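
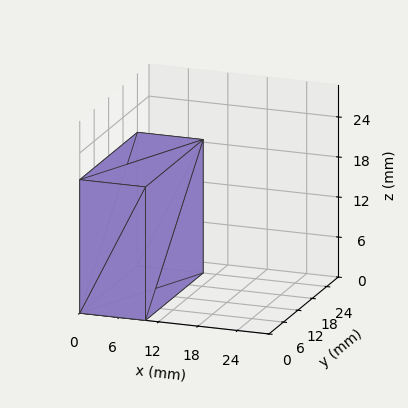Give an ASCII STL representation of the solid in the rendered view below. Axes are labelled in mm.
Reading the render: the shape is a rectangular box, roughly 10 × 24 mm footprint and 20 mm tall (dimensions read to the nearest mm from the axis ticks). For the STL, each face is triangulated and given an outward normal.

solid part
  facet normal 0.0000 0.0000 -1.0000
    outer loop
      vertex 10.0 24.0 0.0
      vertex 10.0 0.0 0.0
      vertex 0.0 0.0 0.0
    endloop
  endfacet
  facet normal 0.0000 0.0000 -1.0000
    outer loop
      vertex 0.0 24.0 0.0
      vertex 10.0 24.0 0.0
      vertex 0.0 0.0 0.0
    endloop
  endfacet
  facet normal 0.0000 0.0000 1.0000
    outer loop
      vertex 0.0 0.0 20.0
      vertex 10.0 0.0 20.0
      vertex 10.0 24.0 20.0
    endloop
  endfacet
  facet normal 0.0000 0.0000 1.0000
    outer loop
      vertex 0.0 0.0 20.0
      vertex 10.0 24.0 20.0
      vertex 0.0 24.0 20.0
    endloop
  endfacet
  facet normal 0.0000 -1.0000 0.0000
    outer loop
      vertex 0.0 0.0 0.0
      vertex 10.0 0.0 0.0
      vertex 10.0 0.0 20.0
    endloop
  endfacet
  facet normal 0.0000 -1.0000 0.0000
    outer loop
      vertex 0.0 0.0 0.0
      vertex 10.0 0.0 20.0
      vertex 0.0 0.0 20.0
    endloop
  endfacet
  facet normal 0.0000 1.0000 0.0000
    outer loop
      vertex 10.0 24.0 20.0
      vertex 10.0 24.0 0.0
      vertex 0.0 24.0 0.0
    endloop
  endfacet
  facet normal 0.0000 1.0000 0.0000
    outer loop
      vertex 0.0 24.0 20.0
      vertex 10.0 24.0 20.0
      vertex 0.0 24.0 0.0
    endloop
  endfacet
  facet normal -1.0000 0.0000 0.0000
    outer loop
      vertex 0.0 24.0 20.0
      vertex 0.0 24.0 0.0
      vertex 0.0 0.0 0.0
    endloop
  endfacet
  facet normal -1.0000 0.0000 0.0000
    outer loop
      vertex 0.0 0.0 20.0
      vertex 0.0 24.0 20.0
      vertex 0.0 0.0 0.0
    endloop
  endfacet
  facet normal 1.0000 0.0000 0.0000
    outer loop
      vertex 10.0 0.0 0.0
      vertex 10.0 24.0 0.0
      vertex 10.0 24.0 20.0
    endloop
  endfacet
  facet normal 1.0000 0.0000 0.0000
    outer loop
      vertex 10.0 0.0 0.0
      vertex 10.0 24.0 20.0
      vertex 10.0 0.0 20.0
    endloop
  endfacet
endsolid part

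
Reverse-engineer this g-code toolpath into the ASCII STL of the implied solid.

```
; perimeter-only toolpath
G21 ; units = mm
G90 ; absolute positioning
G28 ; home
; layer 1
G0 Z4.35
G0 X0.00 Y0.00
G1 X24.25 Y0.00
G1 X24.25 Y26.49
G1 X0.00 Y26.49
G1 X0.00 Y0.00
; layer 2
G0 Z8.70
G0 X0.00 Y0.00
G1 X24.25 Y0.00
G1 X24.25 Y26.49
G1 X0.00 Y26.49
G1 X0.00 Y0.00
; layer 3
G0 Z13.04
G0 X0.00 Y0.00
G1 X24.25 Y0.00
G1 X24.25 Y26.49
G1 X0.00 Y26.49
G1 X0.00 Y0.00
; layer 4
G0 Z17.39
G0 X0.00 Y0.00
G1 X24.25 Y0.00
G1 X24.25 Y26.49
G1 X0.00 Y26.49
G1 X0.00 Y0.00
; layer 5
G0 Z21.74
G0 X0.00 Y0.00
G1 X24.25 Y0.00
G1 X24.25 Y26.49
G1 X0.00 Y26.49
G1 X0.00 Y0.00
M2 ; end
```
solid part
  facet normal 0.0000 0.0000 -1.0000
    outer loop
      vertex 24.25 26.49 0.00
      vertex 24.25 0.00 0.00
      vertex 0.00 0.00 0.00
    endloop
  endfacet
  facet normal 0.0000 0.0000 -1.0000
    outer loop
      vertex 0.00 26.49 0.00
      vertex 24.25 26.49 0.00
      vertex 0.00 0.00 0.00
    endloop
  endfacet
  facet normal 0.0000 0.0000 1.0000
    outer loop
      vertex 0.00 0.00 21.74
      vertex 24.25 0.00 21.74
      vertex 24.25 26.49 21.74
    endloop
  endfacet
  facet normal 0.0000 0.0000 1.0000
    outer loop
      vertex 0.00 0.00 21.74
      vertex 24.25 26.49 21.74
      vertex 0.00 26.49 21.74
    endloop
  endfacet
  facet normal 0.0000 -1.0000 0.0000
    outer loop
      vertex 0.00 0.00 0.00
      vertex 24.25 0.00 0.00
      vertex 24.25 0.00 21.74
    endloop
  endfacet
  facet normal 0.0000 -1.0000 0.0000
    outer loop
      vertex 0.00 0.00 0.00
      vertex 24.25 0.00 21.74
      vertex 0.00 0.00 21.74
    endloop
  endfacet
  facet normal 0.0000 1.0000 0.0000
    outer loop
      vertex 24.25 26.49 21.74
      vertex 24.25 26.49 0.00
      vertex 0.00 26.49 0.00
    endloop
  endfacet
  facet normal 0.0000 1.0000 0.0000
    outer loop
      vertex 0.00 26.49 21.74
      vertex 24.25 26.49 21.74
      vertex 0.00 26.49 0.00
    endloop
  endfacet
  facet normal -1.0000 0.0000 0.0000
    outer loop
      vertex 0.00 26.49 21.74
      vertex 0.00 26.49 0.00
      vertex 0.00 0.00 0.00
    endloop
  endfacet
  facet normal -1.0000 0.0000 0.0000
    outer loop
      vertex 0.00 0.00 21.74
      vertex 0.00 26.49 21.74
      vertex 0.00 0.00 0.00
    endloop
  endfacet
  facet normal 1.0000 0.0000 0.0000
    outer loop
      vertex 24.25 0.00 0.00
      vertex 24.25 26.49 0.00
      vertex 24.25 26.49 21.74
    endloop
  endfacet
  facet normal 1.0000 0.0000 0.0000
    outer loop
      vertex 24.25 0.00 0.00
      vertex 24.25 26.49 21.74
      vertex 24.25 0.00 21.74
    endloop
  endfacet
endsolid part

The G0 Z moves step by Δz≈4.35 mm. Every layer's G1 loop is the same polygon, so the solid is a straight extrusion of it from z=0 to z≈21.7. Closing with flat bottom and top caps and triangulating gives 12 facets — a rectangular box, roughly 24.2 × 26.5 mm footprint and 21.7 mm tall.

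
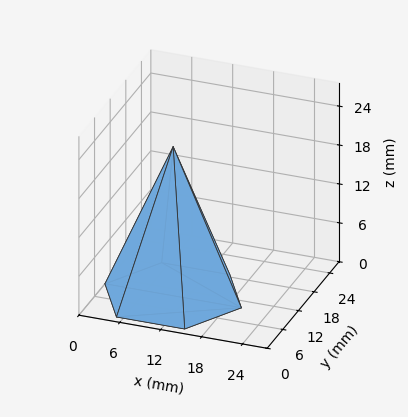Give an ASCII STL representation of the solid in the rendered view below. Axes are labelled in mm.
Reading the render: the shape is a regular 6-sided pyramid, base circumscribed radius ≈ 10 mm, apex at z ≈ 23 mm (dimensions read to the nearest mm from the axis ticks). For the STL, each face is triangulated and given an outward normal.

solid part
  facet normal 0.0000 0.0000 -1.0000
    outer loop
      vertex 5.000 18.660 0.000
      vertex 15.000 18.660 0.000
      vertex 20.000 10.000 0.000
    endloop
  endfacet
  facet normal 0.0000 0.0000 -1.0000
    outer loop
      vertex 0.000 10.000 0.000
      vertex 5.000 18.660 0.000
      vertex 20.000 10.000 0.000
    endloop
  endfacet
  facet normal 0.0000 0.0000 -1.0000
    outer loop
      vertex 5.000 1.340 0.000
      vertex 0.000 10.000 0.000
      vertex 20.000 10.000 0.000
    endloop
  endfacet
  facet normal 0.0000 0.0000 -1.0000
    outer loop
      vertex 15.000 1.340 0.000
      vertex 5.000 1.340 0.000
      vertex 20.000 10.000 0.000
    endloop
  endfacet
  facet normal 0.8105 0.4679 0.3524
    outer loop
      vertex 20.000 10.000 0.000
      vertex 15.000 18.660 0.000
      vertex 10.000 10.000 23.000
    endloop
  endfacet
  facet normal 0.0000 0.9359 0.3524
    outer loop
      vertex 15.000 18.660 0.000
      vertex 5.000 18.660 0.000
      vertex 10.000 10.000 23.000
    endloop
  endfacet
  facet normal -0.8105 0.4679 0.3524
    outer loop
      vertex 5.000 18.660 0.000
      vertex 0.000 10.000 0.000
      vertex 10.000 10.000 23.000
    endloop
  endfacet
  facet normal -0.8105 -0.4679 0.3524
    outer loop
      vertex 0.000 10.000 0.000
      vertex 5.000 1.340 0.000
      vertex 10.000 10.000 23.000
    endloop
  endfacet
  facet normal 0.0000 -0.9359 0.3524
    outer loop
      vertex 5.000 1.340 0.000
      vertex 15.000 1.340 0.000
      vertex 10.000 10.000 23.000
    endloop
  endfacet
  facet normal 0.8105 -0.4679 0.3524
    outer loop
      vertex 15.000 1.340 0.000
      vertex 20.000 10.000 0.000
      vertex 10.000 10.000 23.000
    endloop
  endfacet
endsolid part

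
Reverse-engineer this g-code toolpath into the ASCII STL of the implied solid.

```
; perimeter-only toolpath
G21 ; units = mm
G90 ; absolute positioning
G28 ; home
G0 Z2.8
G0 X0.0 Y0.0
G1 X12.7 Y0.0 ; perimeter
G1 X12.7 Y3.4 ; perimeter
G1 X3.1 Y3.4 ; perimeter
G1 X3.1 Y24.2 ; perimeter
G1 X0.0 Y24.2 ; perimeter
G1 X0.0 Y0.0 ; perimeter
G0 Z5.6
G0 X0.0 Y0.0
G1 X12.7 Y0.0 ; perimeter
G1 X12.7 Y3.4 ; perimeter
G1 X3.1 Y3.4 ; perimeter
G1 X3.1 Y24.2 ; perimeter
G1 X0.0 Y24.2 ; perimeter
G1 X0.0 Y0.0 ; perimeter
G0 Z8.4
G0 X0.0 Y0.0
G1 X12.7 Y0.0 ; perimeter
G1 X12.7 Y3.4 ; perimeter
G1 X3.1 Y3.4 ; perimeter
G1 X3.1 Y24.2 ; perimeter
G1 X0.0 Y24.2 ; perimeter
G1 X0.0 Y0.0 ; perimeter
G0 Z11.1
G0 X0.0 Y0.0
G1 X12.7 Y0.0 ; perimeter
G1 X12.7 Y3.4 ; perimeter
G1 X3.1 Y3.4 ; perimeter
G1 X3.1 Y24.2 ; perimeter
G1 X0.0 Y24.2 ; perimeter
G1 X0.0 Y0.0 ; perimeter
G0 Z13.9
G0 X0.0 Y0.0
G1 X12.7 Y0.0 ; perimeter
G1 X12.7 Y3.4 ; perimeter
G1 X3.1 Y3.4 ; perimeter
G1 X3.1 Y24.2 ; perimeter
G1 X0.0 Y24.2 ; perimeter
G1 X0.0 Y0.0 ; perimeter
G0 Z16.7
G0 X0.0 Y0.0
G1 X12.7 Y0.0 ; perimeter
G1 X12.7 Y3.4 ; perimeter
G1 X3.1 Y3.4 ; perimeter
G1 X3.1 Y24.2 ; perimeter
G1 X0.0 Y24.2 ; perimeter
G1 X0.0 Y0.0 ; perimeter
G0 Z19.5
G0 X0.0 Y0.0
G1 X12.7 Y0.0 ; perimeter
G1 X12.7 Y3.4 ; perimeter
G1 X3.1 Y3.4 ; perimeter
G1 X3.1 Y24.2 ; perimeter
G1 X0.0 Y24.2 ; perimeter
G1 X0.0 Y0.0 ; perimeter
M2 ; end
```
solid part
  facet normal 0.0000 0.0000 -1.0000
    outer loop
      vertex 12.7 3.4 0.0
      vertex 12.7 0.0 0.0
      vertex 0.0 0.0 0.0
    endloop
  endfacet
  facet normal 0.0000 0.0000 -1.0000
    outer loop
      vertex 3.1 3.4 0.0
      vertex 12.7 3.4 0.0
      vertex 0.0 0.0 0.0
    endloop
  endfacet
  facet normal 0.0000 0.0000 -1.0000
    outer loop
      vertex 3.1 24.2 0.0
      vertex 3.1 3.4 0.0
      vertex 0.0 0.0 0.0
    endloop
  endfacet
  facet normal 0.0000 0.0000 -1.0000
    outer loop
      vertex 0.0 24.2 0.0
      vertex 3.1 24.2 0.0
      vertex 0.0 0.0 0.0
    endloop
  endfacet
  facet normal 0.0000 0.0000 1.0000
    outer loop
      vertex 0.0 0.0 19.5
      vertex 12.7 0.0 19.5
      vertex 12.7 3.4 19.5
    endloop
  endfacet
  facet normal 0.0000 0.0000 1.0000
    outer loop
      vertex 0.0 0.0 19.5
      vertex 12.7 3.4 19.5
      vertex 3.1 3.4 19.5
    endloop
  endfacet
  facet normal 0.0000 0.0000 1.0000
    outer loop
      vertex 0.0 0.0 19.5
      vertex 3.1 3.4 19.5
      vertex 3.1 24.2 19.5
    endloop
  endfacet
  facet normal 0.0000 0.0000 1.0000
    outer loop
      vertex 0.0 0.0 19.5
      vertex 3.1 24.2 19.5
      vertex 0.0 24.2 19.5
    endloop
  endfacet
  facet normal 0.0000 -1.0000 0.0000
    outer loop
      vertex 0.0 0.0 0.0
      vertex 12.7 0.0 0.0
      vertex 12.7 0.0 19.5
    endloop
  endfacet
  facet normal 0.0000 -1.0000 0.0000
    outer loop
      vertex 0.0 0.0 0.0
      vertex 12.7 0.0 19.5
      vertex 0.0 0.0 19.5
    endloop
  endfacet
  facet normal 1.0000 0.0000 0.0000
    outer loop
      vertex 12.7 0.0 0.0
      vertex 12.7 3.4 0.0
      vertex 12.7 3.4 19.5
    endloop
  endfacet
  facet normal 1.0000 0.0000 0.0000
    outer loop
      vertex 12.7 0.0 0.0
      vertex 12.7 3.4 19.5
      vertex 12.7 0.0 19.5
    endloop
  endfacet
  facet normal 0.0000 1.0000 0.0000
    outer loop
      vertex 12.7 3.4 0.0
      vertex 3.1 3.4 0.0
      vertex 3.1 3.4 19.5
    endloop
  endfacet
  facet normal 0.0000 1.0000 0.0000
    outer loop
      vertex 12.7 3.4 0.0
      vertex 3.1 3.4 19.5
      vertex 12.7 3.4 19.5
    endloop
  endfacet
  facet normal 1.0000 0.0000 0.0000
    outer loop
      vertex 3.1 3.4 0.0
      vertex 3.1 24.2 0.0
      vertex 3.1 24.2 19.5
    endloop
  endfacet
  facet normal 1.0000 0.0000 0.0000
    outer loop
      vertex 3.1 3.4 0.0
      vertex 3.1 24.2 19.5
      vertex 3.1 3.4 19.5
    endloop
  endfacet
  facet normal 0.0000 1.0000 0.0000
    outer loop
      vertex 3.1 24.2 0.0
      vertex 0.0 24.2 0.0
      vertex 0.0 24.2 19.5
    endloop
  endfacet
  facet normal 0.0000 1.0000 0.0000
    outer loop
      vertex 3.1 24.2 0.0
      vertex 0.0 24.2 19.5
      vertex 3.1 24.2 19.5
    endloop
  endfacet
  facet normal -1.0000 0.0000 0.0000
    outer loop
      vertex 0.0 24.2 0.0
      vertex 0.0 0.0 0.0
      vertex 0.0 0.0 19.5
    endloop
  endfacet
  facet normal -1.0000 0.0000 0.0000
    outer loop
      vertex 0.0 24.2 0.0
      vertex 0.0 0.0 19.5
      vertex 0.0 24.2 19.5
    endloop
  endfacet
endsolid part

The G0 Z moves step by Δz≈2.8 mm. Every layer's G1 loop is the same polygon, so the solid is a straight extrusion of it from z=0 to z≈19.5. Closing with flat bottom and top caps and triangulating gives 20 facets — an L-shaped prism: outer 12.7 × 24.2 mm, arm thicknesses ≈ 3.4 mm (horizontal) and 3.1 mm (vertical), extruded 19.5 mm in z.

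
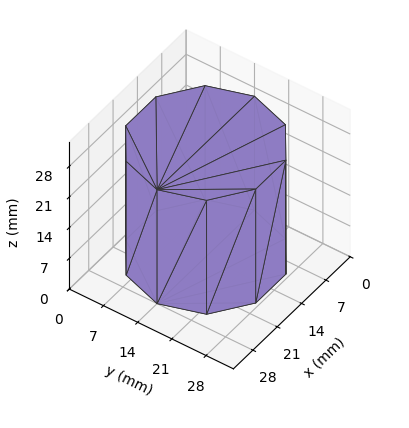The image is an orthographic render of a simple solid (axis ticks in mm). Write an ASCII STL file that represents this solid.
Reading the render: the shape is a regular 10-sided prism (a cylinder approximated with 10 flat sides), circumscribed radius ≈ 14 mm, height ≈ 26 mm (dimensions read to the nearest mm from the axis ticks). For the STL, each face is triangulated and given an outward normal.

solid part
  facet normal 0.0000 0.0000 -1.0000
    outer loop
      vertex 18.33 27.31 0.00
      vertex 25.33 22.23 0.00
      vertex 28.00 14.00 0.00
    endloop
  endfacet
  facet normal 0.0000 0.0000 -1.0000
    outer loop
      vertex 9.67 27.31 0.00
      vertex 18.33 27.31 0.00
      vertex 28.00 14.00 0.00
    endloop
  endfacet
  facet normal 0.0000 0.0000 -1.0000
    outer loop
      vertex 2.67 22.23 0.00
      vertex 9.67 27.31 0.00
      vertex 28.00 14.00 0.00
    endloop
  endfacet
  facet normal 0.0000 0.0000 -1.0000
    outer loop
      vertex 0.00 14.00 0.00
      vertex 2.67 22.23 0.00
      vertex 28.00 14.00 0.00
    endloop
  endfacet
  facet normal 0.0000 0.0000 -1.0000
    outer loop
      vertex 2.67 5.77 0.00
      vertex 0.00 14.00 0.00
      vertex 28.00 14.00 0.00
    endloop
  endfacet
  facet normal 0.0000 0.0000 -1.0000
    outer loop
      vertex 9.67 0.69 0.00
      vertex 2.67 5.77 0.00
      vertex 28.00 14.00 0.00
    endloop
  endfacet
  facet normal 0.0000 0.0000 -1.0000
    outer loop
      vertex 18.33 0.69 0.00
      vertex 9.67 0.69 0.00
      vertex 28.00 14.00 0.00
    endloop
  endfacet
  facet normal 0.0000 0.0000 -1.0000
    outer loop
      vertex 25.33 5.77 0.00
      vertex 18.33 0.69 0.00
      vertex 28.00 14.00 0.00
    endloop
  endfacet
  facet normal 0.0000 0.0000 1.0000
    outer loop
      vertex 28.00 14.00 26.00
      vertex 25.33 22.23 26.00
      vertex 18.33 27.31 26.00
    endloop
  endfacet
  facet normal 0.0000 0.0000 1.0000
    outer loop
      vertex 28.00 14.00 26.00
      vertex 18.33 27.31 26.00
      vertex 9.67 27.31 26.00
    endloop
  endfacet
  facet normal 0.0000 0.0000 1.0000
    outer loop
      vertex 28.00 14.00 26.00
      vertex 9.67 27.31 26.00
      vertex 2.67 22.23 26.00
    endloop
  endfacet
  facet normal 0.0000 0.0000 1.0000
    outer loop
      vertex 28.00 14.00 26.00
      vertex 2.67 22.23 26.00
      vertex 0.00 14.00 26.00
    endloop
  endfacet
  facet normal 0.0000 0.0000 1.0000
    outer loop
      vertex 28.00 14.00 26.00
      vertex 0.00 14.00 26.00
      vertex 2.67 5.77 26.00
    endloop
  endfacet
  facet normal 0.0000 0.0000 1.0000
    outer loop
      vertex 28.00 14.00 26.00
      vertex 2.67 5.77 26.00
      vertex 9.67 0.69 26.00
    endloop
  endfacet
  facet normal 0.0000 0.0000 1.0000
    outer loop
      vertex 28.00 14.00 26.00
      vertex 9.67 0.69 26.00
      vertex 18.33 0.69 26.00
    endloop
  endfacet
  facet normal 0.0000 0.0000 1.0000
    outer loop
      vertex 28.00 14.00 26.00
      vertex 18.33 0.69 26.00
      vertex 25.33 5.77 26.00
    endloop
  endfacet
  facet normal 0.9512 0.3086 0.0000
    outer loop
      vertex 28.00 14.00 0.00
      vertex 25.33 22.23 0.00
      vertex 25.33 22.23 26.00
    endloop
  endfacet
  facet normal 0.9512 0.3086 0.0000
    outer loop
      vertex 28.00 14.00 0.00
      vertex 25.33 22.23 26.00
      vertex 28.00 14.00 26.00
    endloop
  endfacet
  facet normal 0.5873 0.8093 0.0000
    outer loop
      vertex 25.33 22.23 0.00
      vertex 18.33 27.31 0.00
      vertex 18.33 27.31 26.00
    endloop
  endfacet
  facet normal 0.5873 0.8093 0.0000
    outer loop
      vertex 25.33 22.23 0.00
      vertex 18.33 27.31 26.00
      vertex 25.33 22.23 26.00
    endloop
  endfacet
  facet normal 0.0000 1.0000 0.0000
    outer loop
      vertex 18.33 27.31 0.00
      vertex 9.67 27.31 0.00
      vertex 9.67 27.31 26.00
    endloop
  endfacet
  facet normal 0.0000 1.0000 0.0000
    outer loop
      vertex 18.33 27.31 0.00
      vertex 9.67 27.31 26.00
      vertex 18.33 27.31 26.00
    endloop
  endfacet
  facet normal -0.5873 0.8093 0.0000
    outer loop
      vertex 9.67 27.31 0.00
      vertex 2.67 22.23 0.00
      vertex 2.67 22.23 26.00
    endloop
  endfacet
  facet normal -0.5873 0.8093 0.0000
    outer loop
      vertex 9.67 27.31 0.00
      vertex 2.67 22.23 26.00
      vertex 9.67 27.31 26.00
    endloop
  endfacet
  facet normal -0.9512 0.3086 0.0000
    outer loop
      vertex 2.67 22.23 0.00
      vertex 0.00 14.00 0.00
      vertex 0.00 14.00 26.00
    endloop
  endfacet
  facet normal -0.9512 0.3086 0.0000
    outer loop
      vertex 2.67 22.23 0.00
      vertex 0.00 14.00 26.00
      vertex 2.67 22.23 26.00
    endloop
  endfacet
  facet normal -0.9512 -0.3086 0.0000
    outer loop
      vertex 0.00 14.00 0.00
      vertex 2.67 5.77 0.00
      vertex 2.67 5.77 26.00
    endloop
  endfacet
  facet normal -0.9512 -0.3086 0.0000
    outer loop
      vertex 0.00 14.00 0.00
      vertex 2.67 5.77 26.00
      vertex 0.00 14.00 26.00
    endloop
  endfacet
  facet normal -0.5873 -0.8093 0.0000
    outer loop
      vertex 2.67 5.77 0.00
      vertex 9.67 0.69 0.00
      vertex 9.67 0.69 26.00
    endloop
  endfacet
  facet normal -0.5873 -0.8093 0.0000
    outer loop
      vertex 2.67 5.77 0.00
      vertex 9.67 0.69 26.00
      vertex 2.67 5.77 26.00
    endloop
  endfacet
  facet normal 0.0000 -1.0000 0.0000
    outer loop
      vertex 9.67 0.69 0.00
      vertex 18.33 0.69 0.00
      vertex 18.33 0.69 26.00
    endloop
  endfacet
  facet normal 0.0000 -1.0000 0.0000
    outer loop
      vertex 9.67 0.69 0.00
      vertex 18.33 0.69 26.00
      vertex 9.67 0.69 26.00
    endloop
  endfacet
  facet normal 0.5873 -0.8093 0.0000
    outer loop
      vertex 18.33 0.69 0.00
      vertex 25.33 5.77 0.00
      vertex 25.33 5.77 26.00
    endloop
  endfacet
  facet normal 0.5873 -0.8093 0.0000
    outer loop
      vertex 18.33 0.69 0.00
      vertex 25.33 5.77 26.00
      vertex 18.33 0.69 26.00
    endloop
  endfacet
  facet normal 0.9512 -0.3086 0.0000
    outer loop
      vertex 25.33 5.77 0.00
      vertex 28.00 14.00 0.00
      vertex 28.00 14.00 26.00
    endloop
  endfacet
  facet normal 0.9512 -0.3086 0.0000
    outer loop
      vertex 25.33 5.77 0.00
      vertex 28.00 14.00 26.00
      vertex 25.33 5.77 26.00
    endloop
  endfacet
endsolid part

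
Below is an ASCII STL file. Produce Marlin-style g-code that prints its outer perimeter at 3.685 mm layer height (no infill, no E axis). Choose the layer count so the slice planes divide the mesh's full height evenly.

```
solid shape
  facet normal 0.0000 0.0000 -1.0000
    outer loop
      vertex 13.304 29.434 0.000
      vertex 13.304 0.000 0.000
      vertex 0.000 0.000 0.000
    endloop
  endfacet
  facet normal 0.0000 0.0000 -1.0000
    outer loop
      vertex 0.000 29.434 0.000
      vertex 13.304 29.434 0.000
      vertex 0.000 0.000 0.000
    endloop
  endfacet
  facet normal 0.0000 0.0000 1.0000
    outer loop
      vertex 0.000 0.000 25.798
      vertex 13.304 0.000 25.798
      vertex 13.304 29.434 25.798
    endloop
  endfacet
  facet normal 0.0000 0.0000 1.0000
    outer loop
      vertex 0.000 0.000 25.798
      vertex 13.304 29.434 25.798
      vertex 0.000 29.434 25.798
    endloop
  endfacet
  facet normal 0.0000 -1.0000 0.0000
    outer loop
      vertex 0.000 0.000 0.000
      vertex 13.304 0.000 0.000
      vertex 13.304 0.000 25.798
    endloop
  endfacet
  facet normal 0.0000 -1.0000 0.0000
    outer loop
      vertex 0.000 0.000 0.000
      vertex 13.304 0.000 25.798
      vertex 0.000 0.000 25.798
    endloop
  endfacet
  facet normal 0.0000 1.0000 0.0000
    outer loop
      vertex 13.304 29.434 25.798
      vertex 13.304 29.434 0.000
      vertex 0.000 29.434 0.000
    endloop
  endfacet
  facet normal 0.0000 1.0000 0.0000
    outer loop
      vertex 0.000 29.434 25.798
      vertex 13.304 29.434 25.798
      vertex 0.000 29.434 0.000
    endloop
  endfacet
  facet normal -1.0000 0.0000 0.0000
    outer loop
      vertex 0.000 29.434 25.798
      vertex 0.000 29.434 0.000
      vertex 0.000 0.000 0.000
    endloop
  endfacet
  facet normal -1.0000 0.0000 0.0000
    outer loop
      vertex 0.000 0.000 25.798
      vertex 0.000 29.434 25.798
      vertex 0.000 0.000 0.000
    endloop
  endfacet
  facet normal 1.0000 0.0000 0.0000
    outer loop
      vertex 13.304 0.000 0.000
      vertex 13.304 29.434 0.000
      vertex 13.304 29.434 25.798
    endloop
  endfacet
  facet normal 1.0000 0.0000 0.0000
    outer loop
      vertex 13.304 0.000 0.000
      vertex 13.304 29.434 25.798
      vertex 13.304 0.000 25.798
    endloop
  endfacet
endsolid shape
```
; perimeter-only toolpath
G21 ; units = mm
G90 ; absolute positioning
G28 ; home
; layer 1
G0 Z3.685
G0 X0.000 Y0.000
G1 X13.304 Y0.000
G1 X13.304 Y29.434
G1 X0.000 Y29.434
G1 X0.000 Y0.000
; layer 2
G0 Z7.371
G0 X0.000 Y0.000
G1 X13.304 Y0.000
G1 X13.304 Y29.434
G1 X0.000 Y29.434
G1 X0.000 Y0.000
; layer 3
G0 Z11.056
G0 X0.000 Y0.000
G1 X13.304 Y0.000
G1 X13.304 Y29.434
G1 X0.000 Y29.434
G1 X0.000 Y0.000
; layer 4
G0 Z14.742
G0 X0.000 Y0.000
G1 X13.304 Y0.000
G1 X13.304 Y29.434
G1 X0.000 Y29.434
G1 X0.000 Y0.000
; layer 5
G0 Z18.427
G0 X0.000 Y0.000
G1 X13.304 Y0.000
G1 X13.304 Y29.434
G1 X0.000 Y29.434
G1 X0.000 Y0.000
; layer 6
G0 Z22.113
G0 X0.000 Y0.000
G1 X13.304 Y0.000
G1 X13.304 Y29.434
G1 X0.000 Y29.434
G1 X0.000 Y0.000
; layer 7
G0 Z25.798
G0 X0.000 Y0.000
G1 X13.304 Y0.000
G1 X13.304 Y29.434
G1 X0.000 Y29.434
G1 X0.000 Y0.000
M2 ; end

The solid is a rectangular box, roughly 13.3 × 29.4 mm footprint and 25.8 mm tall. Slicing at Δz = 3.685 mm — 7 equal slices spanning the solid's height, so layer i sits at z = i·h/7 — gives 7 non-empty perimeters. Each is a 4-segment closed polygon; G0 lifts to the layer z and rapids to the start vertex, then G1 traces the edges.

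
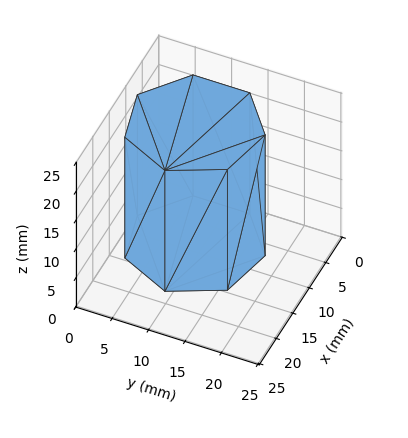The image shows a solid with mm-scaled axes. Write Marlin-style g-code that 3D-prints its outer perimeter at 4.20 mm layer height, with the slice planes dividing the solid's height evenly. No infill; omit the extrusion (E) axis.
Reading the render: the shape is a regular 7-sided prism (a cylinder approximated with 7 flat sides), circumscribed radius ≈ 9 mm, height ≈ 21 mm (dimensions read to the nearest mm from the axis ticks). For the g-code, the solid's height is divided into equal slices at the stated Δz and each level perimeter traced with G1 moves after a G0 lift.

; perimeter-only toolpath
G21 ; units = mm
G90 ; absolute positioning
G28 ; home
; layer 1
G0 Z4.20
G0 X18.00 Y9.00
G1 X14.61 Y16.04
G1 X7.00 Y17.77
G1 X0.89 Y12.90
G1 X0.89 Y5.10
G1 X7.00 Y0.23
G1 X14.61 Y1.96
G1 X18.00 Y9.00
; layer 2
G0 Z8.40
G0 X18.00 Y9.00
G1 X14.61 Y16.04
G1 X7.00 Y17.77
G1 X0.89 Y12.90
G1 X0.89 Y5.10
G1 X7.00 Y0.23
G1 X14.61 Y1.96
G1 X18.00 Y9.00
; layer 3
G0 Z12.60
G0 X18.00 Y9.00
G1 X14.61 Y16.04
G1 X7.00 Y17.77
G1 X0.89 Y12.90
G1 X0.89 Y5.10
G1 X7.00 Y0.23
G1 X14.61 Y1.96
G1 X18.00 Y9.00
; layer 4
G0 Z16.80
G0 X18.00 Y9.00
G1 X14.61 Y16.04
G1 X7.00 Y17.77
G1 X0.89 Y12.90
G1 X0.89 Y5.10
G1 X7.00 Y0.23
G1 X14.61 Y1.96
G1 X18.00 Y9.00
; layer 5
G0 Z21.00
G0 X18.00 Y9.00
G1 X14.61 Y16.04
G1 X7.00 Y17.77
G1 X0.89 Y12.90
G1 X0.89 Y5.10
G1 X7.00 Y0.23
G1 X14.61 Y1.96
G1 X18.00 Y9.00
M2 ; end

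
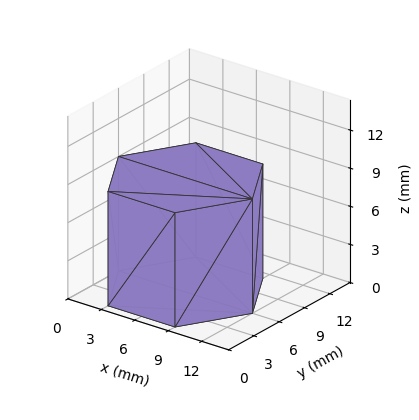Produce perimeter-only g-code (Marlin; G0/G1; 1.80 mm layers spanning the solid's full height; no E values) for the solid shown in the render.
Reading the render: the shape is a regular 6-sided prism (a cylinder approximated with 6 flat sides), circumscribed radius ≈ 6 mm, height ≈ 9 mm (dimensions read to the nearest mm from the axis ticks). For the g-code, the solid's height is divided into equal slices at the stated Δz and each level perimeter traced with G1 moves after a G0 lift.

; perimeter-only toolpath
G21 ; units = mm
G90 ; absolute positioning
G28 ; home
; layer 1
G0 Z1.80
G0 X12.00 Y6.00
G1 X9.00 Y11.20
G1 X3.00 Y11.20
G1 X0.00 Y6.00
G1 X3.00 Y0.80
G1 X9.00 Y0.80
G1 X12.00 Y6.00
; layer 2
G0 Z3.60
G0 X12.00 Y6.00
G1 X9.00 Y11.20
G1 X3.00 Y11.20
G1 X0.00 Y6.00
G1 X3.00 Y0.80
G1 X9.00 Y0.80
G1 X12.00 Y6.00
; layer 3
G0 Z5.40
G0 X12.00 Y6.00
G1 X9.00 Y11.20
G1 X3.00 Y11.20
G1 X0.00 Y6.00
G1 X3.00 Y0.80
G1 X9.00 Y0.80
G1 X12.00 Y6.00
; layer 4
G0 Z7.20
G0 X12.00 Y6.00
G1 X9.00 Y11.20
G1 X3.00 Y11.20
G1 X0.00 Y6.00
G1 X3.00 Y0.80
G1 X9.00 Y0.80
G1 X12.00 Y6.00
; layer 5
G0 Z9.00
G0 X12.00 Y6.00
G1 X9.00 Y11.20
G1 X3.00 Y11.20
G1 X0.00 Y6.00
G1 X3.00 Y0.80
G1 X9.00 Y0.80
G1 X12.00 Y6.00
M2 ; end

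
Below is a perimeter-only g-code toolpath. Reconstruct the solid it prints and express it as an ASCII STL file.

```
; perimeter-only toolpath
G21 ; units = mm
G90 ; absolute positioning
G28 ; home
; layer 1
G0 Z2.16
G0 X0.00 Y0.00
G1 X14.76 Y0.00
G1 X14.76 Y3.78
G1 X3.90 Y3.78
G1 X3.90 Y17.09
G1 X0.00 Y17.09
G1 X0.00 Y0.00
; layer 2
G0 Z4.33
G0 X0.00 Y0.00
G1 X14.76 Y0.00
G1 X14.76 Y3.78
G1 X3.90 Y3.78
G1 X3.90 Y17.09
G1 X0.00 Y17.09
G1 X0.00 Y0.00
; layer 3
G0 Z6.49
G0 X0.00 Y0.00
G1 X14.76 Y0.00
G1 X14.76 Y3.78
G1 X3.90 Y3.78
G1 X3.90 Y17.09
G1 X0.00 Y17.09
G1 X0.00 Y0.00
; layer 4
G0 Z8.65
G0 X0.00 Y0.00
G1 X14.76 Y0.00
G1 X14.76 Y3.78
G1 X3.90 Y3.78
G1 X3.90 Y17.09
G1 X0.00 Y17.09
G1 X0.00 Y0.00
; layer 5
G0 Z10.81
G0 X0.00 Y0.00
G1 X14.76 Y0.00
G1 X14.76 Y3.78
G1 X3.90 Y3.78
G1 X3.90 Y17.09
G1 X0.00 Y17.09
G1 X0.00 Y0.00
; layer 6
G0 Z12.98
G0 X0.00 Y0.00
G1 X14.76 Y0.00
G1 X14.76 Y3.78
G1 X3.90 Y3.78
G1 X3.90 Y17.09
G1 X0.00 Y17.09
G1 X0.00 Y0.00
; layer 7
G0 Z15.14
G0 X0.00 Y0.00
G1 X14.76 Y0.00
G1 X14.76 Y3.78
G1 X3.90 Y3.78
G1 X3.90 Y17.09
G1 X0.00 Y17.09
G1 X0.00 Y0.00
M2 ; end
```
solid part
  facet normal 0.0000 0.0000 -1.0000
    outer loop
      vertex 14.76 3.78 0.00
      vertex 14.76 0.00 0.00
      vertex 0.00 0.00 0.00
    endloop
  endfacet
  facet normal 0.0000 0.0000 -1.0000
    outer loop
      vertex 3.90 3.78 0.00
      vertex 14.76 3.78 0.00
      vertex 0.00 0.00 0.00
    endloop
  endfacet
  facet normal 0.0000 0.0000 -1.0000
    outer loop
      vertex 3.90 17.09 0.00
      vertex 3.90 3.78 0.00
      vertex 0.00 0.00 0.00
    endloop
  endfacet
  facet normal 0.0000 0.0000 -1.0000
    outer loop
      vertex 0.00 17.09 0.00
      vertex 3.90 17.09 0.00
      vertex 0.00 0.00 0.00
    endloop
  endfacet
  facet normal 0.0000 0.0000 1.0000
    outer loop
      vertex 0.00 0.00 15.14
      vertex 14.76 0.00 15.14
      vertex 14.76 3.78 15.14
    endloop
  endfacet
  facet normal 0.0000 0.0000 1.0000
    outer loop
      vertex 0.00 0.00 15.14
      vertex 14.76 3.78 15.14
      vertex 3.90 3.78 15.14
    endloop
  endfacet
  facet normal 0.0000 0.0000 1.0000
    outer loop
      vertex 0.00 0.00 15.14
      vertex 3.90 3.78 15.14
      vertex 3.90 17.09 15.14
    endloop
  endfacet
  facet normal 0.0000 0.0000 1.0000
    outer loop
      vertex 0.00 0.00 15.14
      vertex 3.90 17.09 15.14
      vertex 0.00 17.09 15.14
    endloop
  endfacet
  facet normal 0.0000 -1.0000 0.0000
    outer loop
      vertex 0.00 0.00 0.00
      vertex 14.76 0.00 0.00
      vertex 14.76 0.00 15.14
    endloop
  endfacet
  facet normal 0.0000 -1.0000 0.0000
    outer loop
      vertex 0.00 0.00 0.00
      vertex 14.76 0.00 15.14
      vertex 0.00 0.00 15.14
    endloop
  endfacet
  facet normal 1.0000 0.0000 0.0000
    outer loop
      vertex 14.76 0.00 0.00
      vertex 14.76 3.78 0.00
      vertex 14.76 3.78 15.14
    endloop
  endfacet
  facet normal 1.0000 0.0000 0.0000
    outer loop
      vertex 14.76 0.00 0.00
      vertex 14.76 3.78 15.14
      vertex 14.76 0.00 15.14
    endloop
  endfacet
  facet normal 0.0000 1.0000 0.0000
    outer loop
      vertex 14.76 3.78 0.00
      vertex 3.90 3.78 0.00
      vertex 3.90 3.78 15.14
    endloop
  endfacet
  facet normal 0.0000 1.0000 0.0000
    outer loop
      vertex 14.76 3.78 0.00
      vertex 3.90 3.78 15.14
      vertex 14.76 3.78 15.14
    endloop
  endfacet
  facet normal 1.0000 0.0000 0.0000
    outer loop
      vertex 3.90 3.78 0.00
      vertex 3.90 17.09 0.00
      vertex 3.90 17.09 15.14
    endloop
  endfacet
  facet normal 1.0000 0.0000 0.0000
    outer loop
      vertex 3.90 3.78 0.00
      vertex 3.90 17.09 15.14
      vertex 3.90 3.78 15.14
    endloop
  endfacet
  facet normal 0.0000 1.0000 0.0000
    outer loop
      vertex 3.90 17.09 0.00
      vertex 0.00 17.09 0.00
      vertex 0.00 17.09 15.14
    endloop
  endfacet
  facet normal 0.0000 1.0000 0.0000
    outer loop
      vertex 3.90 17.09 0.00
      vertex 0.00 17.09 15.14
      vertex 3.90 17.09 15.14
    endloop
  endfacet
  facet normal -1.0000 0.0000 0.0000
    outer loop
      vertex 0.00 17.09 0.00
      vertex 0.00 0.00 0.00
      vertex 0.00 0.00 15.14
    endloop
  endfacet
  facet normal -1.0000 0.0000 0.0000
    outer loop
      vertex 0.00 17.09 0.00
      vertex 0.00 0.00 15.14
      vertex 0.00 17.09 15.14
    endloop
  endfacet
endsolid part

The G0 Z moves step by Δz≈2.16 mm. Every layer's G1 loop is the same polygon, so the solid is a straight extrusion of it from z=0 to z≈15.1. Closing with flat bottom and top caps and triangulating gives 20 facets — an L-shaped prism: outer 14.8 × 17.1 mm, arm thicknesses ≈ 3.78 mm (horizontal) and 3.9 mm (vertical), extruded 15.1 mm in z.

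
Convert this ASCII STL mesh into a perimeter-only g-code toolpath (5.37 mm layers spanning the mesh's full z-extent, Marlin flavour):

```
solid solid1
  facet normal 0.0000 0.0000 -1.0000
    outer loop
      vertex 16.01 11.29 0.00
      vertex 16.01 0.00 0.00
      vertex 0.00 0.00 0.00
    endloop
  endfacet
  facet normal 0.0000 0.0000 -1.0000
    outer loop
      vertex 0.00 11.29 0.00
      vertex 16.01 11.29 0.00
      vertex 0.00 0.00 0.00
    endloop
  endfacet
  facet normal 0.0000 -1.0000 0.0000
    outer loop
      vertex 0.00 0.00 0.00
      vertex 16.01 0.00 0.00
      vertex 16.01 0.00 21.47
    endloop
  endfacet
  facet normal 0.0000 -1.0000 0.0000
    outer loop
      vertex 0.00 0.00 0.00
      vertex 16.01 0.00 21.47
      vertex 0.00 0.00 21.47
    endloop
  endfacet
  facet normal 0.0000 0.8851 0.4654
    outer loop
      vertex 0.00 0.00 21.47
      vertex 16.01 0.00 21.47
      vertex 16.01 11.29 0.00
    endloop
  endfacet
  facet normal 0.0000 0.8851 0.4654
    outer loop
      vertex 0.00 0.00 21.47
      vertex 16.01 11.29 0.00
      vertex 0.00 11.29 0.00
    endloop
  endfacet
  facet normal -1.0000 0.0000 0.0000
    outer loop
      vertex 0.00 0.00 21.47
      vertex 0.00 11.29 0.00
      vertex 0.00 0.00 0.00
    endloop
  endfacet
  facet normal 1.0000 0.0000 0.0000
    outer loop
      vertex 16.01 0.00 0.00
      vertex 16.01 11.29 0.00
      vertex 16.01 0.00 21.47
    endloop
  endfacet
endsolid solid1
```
; perimeter-only toolpath
G21 ; units = mm
G90 ; absolute positioning
G28 ; home
; layer 1
G0 Z5.37
G0 X0.00 Y0.00
G1 X16.01 Y0.00
G1 X16.01 Y8.47
G1 X0.00 Y8.47
G1 X0.00 Y0.00
; layer 2
G0 Z10.73
G0 X0.00 Y0.00
G1 X16.01 Y0.00
G1 X16.01 Y5.64
G1 X0.00 Y5.64
G1 X0.00 Y0.00
; layer 3
G0 Z16.10
G0 X0.00 Y0.00
G1 X16.01 Y0.00
G1 X16.01 Y2.82
G1 X0.00 Y2.82
G1 X0.00 Y0.00
M2 ; end

The solid is a wedge (ramp): 16 × 11.3 mm base, rising to 21.5 mm along the y=0 edge and sloping linearly to z=0 at y=11.3. Slicing at Δz = 5.37 mm — 4 equal slices spanning the solid's height, so layer i sits at z = i·h/4 — gives 3 non-empty perimeters. Each is a 4-segment closed polygon; G0 lifts to the layer z and rapids to the start vertex, then G1 traces the edges. The cross-section shrinks linearly with z (the slice at the apex is degenerate and omitted).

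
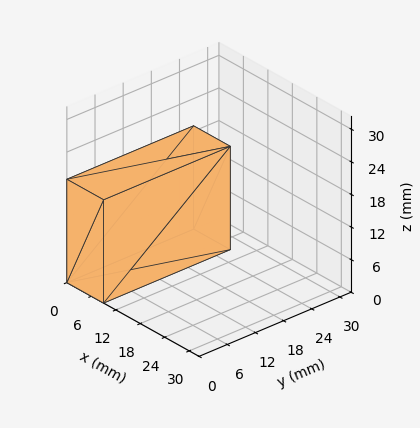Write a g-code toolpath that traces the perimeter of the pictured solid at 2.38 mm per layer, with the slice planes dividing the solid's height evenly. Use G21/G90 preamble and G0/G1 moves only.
Reading the render: the shape is a rectangular box, roughly 9 × 27 mm footprint and 19 mm tall (dimensions read to the nearest mm from the axis ticks). For the g-code, the solid's height is divided into equal slices at the stated Δz and each level perimeter traced with G1 moves after a G0 lift.

; perimeter-only toolpath
G21 ; units = mm
G90 ; absolute positioning
G28 ; home
; layer 1
G0 Z2.38
G0 X0.00 Y0.00
G1 X9.00 Y0.00
G1 X9.00 Y27.00
G1 X0.00 Y27.00
G1 X0.00 Y0.00
; layer 2
G0 Z4.75
G0 X0.00 Y0.00
G1 X9.00 Y0.00
G1 X9.00 Y27.00
G1 X0.00 Y27.00
G1 X0.00 Y0.00
; layer 3
G0 Z7.12
G0 X0.00 Y0.00
G1 X9.00 Y0.00
G1 X9.00 Y27.00
G1 X0.00 Y27.00
G1 X0.00 Y0.00
; layer 4
G0 Z9.50
G0 X0.00 Y0.00
G1 X9.00 Y0.00
G1 X9.00 Y27.00
G1 X0.00 Y27.00
G1 X0.00 Y0.00
; layer 5
G0 Z11.88
G0 X0.00 Y0.00
G1 X9.00 Y0.00
G1 X9.00 Y27.00
G1 X0.00 Y27.00
G1 X0.00 Y0.00
; layer 6
G0 Z14.25
G0 X0.00 Y0.00
G1 X9.00 Y0.00
G1 X9.00 Y27.00
G1 X0.00 Y27.00
G1 X0.00 Y0.00
; layer 7
G0 Z16.62
G0 X0.00 Y0.00
G1 X9.00 Y0.00
G1 X9.00 Y27.00
G1 X0.00 Y27.00
G1 X0.00 Y0.00
; layer 8
G0 Z19.00
G0 X0.00 Y0.00
G1 X9.00 Y0.00
G1 X9.00 Y27.00
G1 X0.00 Y27.00
G1 X0.00 Y0.00
M2 ; end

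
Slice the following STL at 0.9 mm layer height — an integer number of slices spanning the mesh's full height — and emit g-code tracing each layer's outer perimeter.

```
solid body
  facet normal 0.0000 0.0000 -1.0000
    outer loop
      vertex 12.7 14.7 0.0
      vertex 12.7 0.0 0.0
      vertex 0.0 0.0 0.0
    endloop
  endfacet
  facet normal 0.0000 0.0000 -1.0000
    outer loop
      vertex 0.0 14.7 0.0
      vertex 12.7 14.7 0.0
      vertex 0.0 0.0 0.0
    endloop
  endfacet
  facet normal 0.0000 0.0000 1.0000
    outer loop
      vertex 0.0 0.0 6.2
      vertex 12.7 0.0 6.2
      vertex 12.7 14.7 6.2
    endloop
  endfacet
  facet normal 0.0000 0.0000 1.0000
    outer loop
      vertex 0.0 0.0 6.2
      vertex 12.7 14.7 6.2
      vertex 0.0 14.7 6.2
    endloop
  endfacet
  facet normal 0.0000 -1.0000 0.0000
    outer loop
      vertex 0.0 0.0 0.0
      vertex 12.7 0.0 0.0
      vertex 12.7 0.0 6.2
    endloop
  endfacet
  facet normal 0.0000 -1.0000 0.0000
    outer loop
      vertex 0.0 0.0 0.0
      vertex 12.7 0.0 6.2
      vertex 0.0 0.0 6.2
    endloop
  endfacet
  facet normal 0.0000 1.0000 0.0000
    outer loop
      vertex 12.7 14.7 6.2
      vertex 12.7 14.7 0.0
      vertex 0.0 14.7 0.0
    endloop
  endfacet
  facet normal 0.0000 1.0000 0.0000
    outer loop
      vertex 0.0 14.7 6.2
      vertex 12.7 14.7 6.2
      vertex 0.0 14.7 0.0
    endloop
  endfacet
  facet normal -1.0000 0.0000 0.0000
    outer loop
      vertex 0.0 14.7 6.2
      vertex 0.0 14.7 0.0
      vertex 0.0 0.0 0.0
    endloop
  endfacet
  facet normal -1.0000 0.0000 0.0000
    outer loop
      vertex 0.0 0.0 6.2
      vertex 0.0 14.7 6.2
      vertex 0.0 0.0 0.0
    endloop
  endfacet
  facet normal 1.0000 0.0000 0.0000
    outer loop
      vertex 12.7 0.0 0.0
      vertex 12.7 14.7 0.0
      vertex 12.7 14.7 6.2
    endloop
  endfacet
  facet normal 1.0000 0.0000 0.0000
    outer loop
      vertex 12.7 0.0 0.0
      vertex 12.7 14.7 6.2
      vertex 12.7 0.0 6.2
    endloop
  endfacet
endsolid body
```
; perimeter-only toolpath
G21 ; units = mm
G90 ; absolute positioning
G28 ; home
; layer 1
G0 Z0.9
G0 X0.0 Y0.0
G1 X12.7 Y0.0
G1 X12.7 Y14.7
G1 X0.0 Y14.7
G1 X0.0 Y0.0
; layer 2
G0 Z1.8
G0 X0.0 Y0.0
G1 X12.7 Y0.0
G1 X12.7 Y14.7
G1 X0.0 Y14.7
G1 X0.0 Y0.0
; layer 3
G0 Z2.7
G0 X0.0 Y0.0
G1 X12.7 Y0.0
G1 X12.7 Y14.7
G1 X0.0 Y14.7
G1 X0.0 Y0.0
; layer 4
G0 Z3.5
G0 X0.0 Y0.0
G1 X12.7 Y0.0
G1 X12.7 Y14.7
G1 X0.0 Y14.7
G1 X0.0 Y0.0
; layer 5
G0 Z4.4
G0 X0.0 Y0.0
G1 X12.7 Y0.0
G1 X12.7 Y14.7
G1 X0.0 Y14.7
G1 X0.0 Y0.0
; layer 6
G0 Z5.3
G0 X0.0 Y0.0
G1 X12.7 Y0.0
G1 X12.7 Y14.7
G1 X0.0 Y14.7
G1 X0.0 Y0.0
; layer 7
G0 Z6.2
G0 X0.0 Y0.0
G1 X12.7 Y0.0
G1 X12.7 Y14.7
G1 X0.0 Y14.7
G1 X0.0 Y0.0
M2 ; end

The solid is a rectangular box, roughly 12.7 × 14.7 mm footprint and 6.2 mm tall. Slicing at Δz = 0.9 mm — 7 equal slices spanning the solid's height, so layer i sits at z = i·h/7 — gives 7 non-empty perimeters. Each is a 4-segment closed polygon; G0 lifts to the layer z and rapids to the start vertex, then G1 traces the edges.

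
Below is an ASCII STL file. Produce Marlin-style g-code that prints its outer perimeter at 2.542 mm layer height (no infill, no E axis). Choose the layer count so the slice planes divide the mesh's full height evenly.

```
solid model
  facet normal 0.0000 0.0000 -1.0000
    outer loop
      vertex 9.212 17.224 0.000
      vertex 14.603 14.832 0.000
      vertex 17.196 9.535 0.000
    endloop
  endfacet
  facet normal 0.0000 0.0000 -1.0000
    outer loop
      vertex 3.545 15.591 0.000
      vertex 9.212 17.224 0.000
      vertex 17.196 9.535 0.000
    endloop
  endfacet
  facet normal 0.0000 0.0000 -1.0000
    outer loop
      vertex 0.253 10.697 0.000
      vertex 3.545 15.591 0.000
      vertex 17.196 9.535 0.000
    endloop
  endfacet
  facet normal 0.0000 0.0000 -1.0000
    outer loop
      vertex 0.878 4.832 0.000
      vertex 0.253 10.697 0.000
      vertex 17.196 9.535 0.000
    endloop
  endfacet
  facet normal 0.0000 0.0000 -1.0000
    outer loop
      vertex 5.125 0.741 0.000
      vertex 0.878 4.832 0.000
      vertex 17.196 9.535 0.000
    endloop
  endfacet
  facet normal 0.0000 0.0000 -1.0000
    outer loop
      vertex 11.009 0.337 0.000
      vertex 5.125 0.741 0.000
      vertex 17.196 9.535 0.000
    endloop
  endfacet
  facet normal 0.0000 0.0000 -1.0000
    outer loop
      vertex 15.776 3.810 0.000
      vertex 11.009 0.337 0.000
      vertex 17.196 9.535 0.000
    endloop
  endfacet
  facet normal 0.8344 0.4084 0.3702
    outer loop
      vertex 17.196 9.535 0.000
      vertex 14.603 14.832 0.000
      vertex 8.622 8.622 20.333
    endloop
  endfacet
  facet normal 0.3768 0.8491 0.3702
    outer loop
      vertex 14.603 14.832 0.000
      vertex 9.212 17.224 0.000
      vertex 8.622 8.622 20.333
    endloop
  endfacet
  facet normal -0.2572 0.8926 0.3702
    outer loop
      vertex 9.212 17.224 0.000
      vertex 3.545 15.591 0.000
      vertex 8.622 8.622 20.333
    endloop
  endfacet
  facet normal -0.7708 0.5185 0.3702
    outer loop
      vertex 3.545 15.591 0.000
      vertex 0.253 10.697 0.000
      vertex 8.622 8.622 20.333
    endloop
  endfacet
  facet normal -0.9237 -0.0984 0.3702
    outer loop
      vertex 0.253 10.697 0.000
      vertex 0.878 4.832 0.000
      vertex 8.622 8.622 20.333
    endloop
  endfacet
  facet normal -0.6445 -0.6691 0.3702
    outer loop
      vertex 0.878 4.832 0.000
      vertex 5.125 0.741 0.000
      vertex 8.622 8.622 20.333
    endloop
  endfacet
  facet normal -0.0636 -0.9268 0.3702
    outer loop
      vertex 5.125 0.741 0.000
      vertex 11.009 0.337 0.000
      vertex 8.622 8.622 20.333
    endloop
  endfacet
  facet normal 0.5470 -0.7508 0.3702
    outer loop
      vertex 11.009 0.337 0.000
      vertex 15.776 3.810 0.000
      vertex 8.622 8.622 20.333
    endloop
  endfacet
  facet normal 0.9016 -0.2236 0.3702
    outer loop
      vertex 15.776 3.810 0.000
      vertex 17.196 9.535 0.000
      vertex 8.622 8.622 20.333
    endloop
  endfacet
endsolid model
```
; perimeter-only toolpath
G21 ; units = mm
G90 ; absolute positioning
G28 ; home
; layer 1
G0 Z2.542
G0 X16.124 Y9.421
G1 X13.855 Y14.056
G1 X9.138 Y16.149
G1 X4.180 Y14.720
G1 X1.299 Y10.438
G1 X1.846 Y5.306
G1 X5.562 Y1.726
G1 X10.711 Y1.373
G1 X14.882 Y4.412
G1 X16.124 Y9.421
; layer 2
G0 Z5.083
G0 X15.053 Y9.307
G1 X13.108 Y13.280
G1 X9.064 Y15.073
G1 X4.814 Y13.849
G1 X2.345 Y10.178
G1 X2.814 Y5.779
G1 X5.999 Y2.711
G1 X10.412 Y2.408
G1 X13.988 Y5.013
G1 X15.053 Y9.307
; layer 3
G0 Z7.625
G0 X13.981 Y9.193
G1 X12.360 Y12.503
G1 X8.991 Y13.998
G1 X5.449 Y12.978
G1 X3.391 Y9.919
G1 X3.782 Y6.253
G1 X6.436 Y3.696
G1 X10.114 Y3.444
G1 X13.093 Y5.614
G1 X13.981 Y9.193
; layer 4
G0 Z10.166
G0 X12.909 Y9.079
G1 X11.613 Y11.727
G1 X8.917 Y12.923
G1 X6.083 Y12.107
G1 X4.438 Y9.659
G1 X4.750 Y6.727
G1 X6.873 Y4.681
G1 X9.816 Y4.479
G1 X12.199 Y6.216
G1 X12.909 Y9.079
; layer 5
G0 Z12.708
G0 X11.837 Y8.964
G1 X10.865 Y10.951
G1 X8.843 Y11.848
G1 X6.718 Y11.235
G1 X5.484 Y9.400
G1 X5.718 Y7.201
G1 X7.311 Y5.667
G1 X9.517 Y5.515
G1 X11.305 Y6.817
G1 X11.837 Y8.964
; layer 6
G0 Z15.250
G0 X10.765 Y8.850
G1 X10.117 Y10.175
G1 X8.770 Y10.773
G1 X7.353 Y10.364
G1 X6.530 Y9.141
G1 X6.686 Y7.675
G1 X7.748 Y6.652
G1 X9.219 Y6.551
G1 X10.410 Y7.419
G1 X10.765 Y8.850
; layer 7
G0 Z17.791
G0 X9.694 Y8.736
G1 X9.370 Y9.398
G1 X8.696 Y9.697
G1 X7.987 Y9.493
G1 X7.576 Y8.881
G1 X7.654 Y8.148
G1 X8.185 Y7.637
G1 X8.920 Y7.586
G1 X9.516 Y8.021
G1 X9.694 Y8.736
M2 ; end

The solid is a regular 9-sided pyramid, base circumscribed radius ≈ 8.62 mm, apex at z ≈ 20.3 mm. Slicing at Δz = 2.542 mm — 8 equal slices spanning the solid's height, so layer i sits at z = i·h/8 — gives 7 non-empty perimeters. Each is a 9-segment closed polygon; G0 lifts to the layer z and rapids to the start vertex, then G1 traces the edges. The cross-section shrinks linearly with z (the slice at the apex is degenerate and omitted).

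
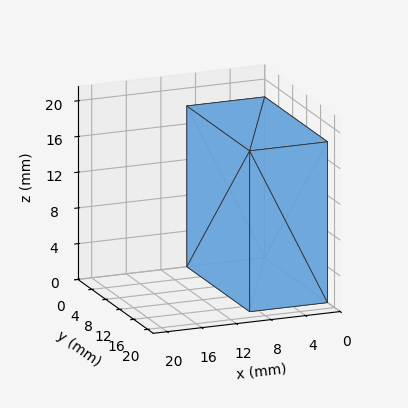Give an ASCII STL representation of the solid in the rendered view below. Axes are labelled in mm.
Reading the render: the shape is a rectangular box, roughly 9 × 18 mm footprint and 18 mm tall (dimensions read to the nearest mm from the axis ticks). For the STL, each face is triangulated and given an outward normal.

solid part
  facet normal 0.0000 0.0000 -1.0000
    outer loop
      vertex 9.000 18.000 0.000
      vertex 9.000 0.000 0.000
      vertex 0.000 0.000 0.000
    endloop
  endfacet
  facet normal 0.0000 0.0000 -1.0000
    outer loop
      vertex 0.000 18.000 0.000
      vertex 9.000 18.000 0.000
      vertex 0.000 0.000 0.000
    endloop
  endfacet
  facet normal 0.0000 0.0000 1.0000
    outer loop
      vertex 0.000 0.000 18.000
      vertex 9.000 0.000 18.000
      vertex 9.000 18.000 18.000
    endloop
  endfacet
  facet normal 0.0000 0.0000 1.0000
    outer loop
      vertex 0.000 0.000 18.000
      vertex 9.000 18.000 18.000
      vertex 0.000 18.000 18.000
    endloop
  endfacet
  facet normal 0.0000 -1.0000 0.0000
    outer loop
      vertex 0.000 0.000 0.000
      vertex 9.000 0.000 0.000
      vertex 9.000 0.000 18.000
    endloop
  endfacet
  facet normal 0.0000 -1.0000 0.0000
    outer loop
      vertex 0.000 0.000 0.000
      vertex 9.000 0.000 18.000
      vertex 0.000 0.000 18.000
    endloop
  endfacet
  facet normal 0.0000 1.0000 0.0000
    outer loop
      vertex 9.000 18.000 18.000
      vertex 9.000 18.000 0.000
      vertex 0.000 18.000 0.000
    endloop
  endfacet
  facet normal 0.0000 1.0000 0.0000
    outer loop
      vertex 0.000 18.000 18.000
      vertex 9.000 18.000 18.000
      vertex 0.000 18.000 0.000
    endloop
  endfacet
  facet normal -1.0000 0.0000 0.0000
    outer loop
      vertex 0.000 18.000 18.000
      vertex 0.000 18.000 0.000
      vertex 0.000 0.000 0.000
    endloop
  endfacet
  facet normal -1.0000 0.0000 0.0000
    outer loop
      vertex 0.000 0.000 18.000
      vertex 0.000 18.000 18.000
      vertex 0.000 0.000 0.000
    endloop
  endfacet
  facet normal 1.0000 0.0000 0.0000
    outer loop
      vertex 9.000 0.000 0.000
      vertex 9.000 18.000 0.000
      vertex 9.000 18.000 18.000
    endloop
  endfacet
  facet normal 1.0000 0.0000 0.0000
    outer loop
      vertex 9.000 0.000 0.000
      vertex 9.000 18.000 18.000
      vertex 9.000 0.000 18.000
    endloop
  endfacet
endsolid part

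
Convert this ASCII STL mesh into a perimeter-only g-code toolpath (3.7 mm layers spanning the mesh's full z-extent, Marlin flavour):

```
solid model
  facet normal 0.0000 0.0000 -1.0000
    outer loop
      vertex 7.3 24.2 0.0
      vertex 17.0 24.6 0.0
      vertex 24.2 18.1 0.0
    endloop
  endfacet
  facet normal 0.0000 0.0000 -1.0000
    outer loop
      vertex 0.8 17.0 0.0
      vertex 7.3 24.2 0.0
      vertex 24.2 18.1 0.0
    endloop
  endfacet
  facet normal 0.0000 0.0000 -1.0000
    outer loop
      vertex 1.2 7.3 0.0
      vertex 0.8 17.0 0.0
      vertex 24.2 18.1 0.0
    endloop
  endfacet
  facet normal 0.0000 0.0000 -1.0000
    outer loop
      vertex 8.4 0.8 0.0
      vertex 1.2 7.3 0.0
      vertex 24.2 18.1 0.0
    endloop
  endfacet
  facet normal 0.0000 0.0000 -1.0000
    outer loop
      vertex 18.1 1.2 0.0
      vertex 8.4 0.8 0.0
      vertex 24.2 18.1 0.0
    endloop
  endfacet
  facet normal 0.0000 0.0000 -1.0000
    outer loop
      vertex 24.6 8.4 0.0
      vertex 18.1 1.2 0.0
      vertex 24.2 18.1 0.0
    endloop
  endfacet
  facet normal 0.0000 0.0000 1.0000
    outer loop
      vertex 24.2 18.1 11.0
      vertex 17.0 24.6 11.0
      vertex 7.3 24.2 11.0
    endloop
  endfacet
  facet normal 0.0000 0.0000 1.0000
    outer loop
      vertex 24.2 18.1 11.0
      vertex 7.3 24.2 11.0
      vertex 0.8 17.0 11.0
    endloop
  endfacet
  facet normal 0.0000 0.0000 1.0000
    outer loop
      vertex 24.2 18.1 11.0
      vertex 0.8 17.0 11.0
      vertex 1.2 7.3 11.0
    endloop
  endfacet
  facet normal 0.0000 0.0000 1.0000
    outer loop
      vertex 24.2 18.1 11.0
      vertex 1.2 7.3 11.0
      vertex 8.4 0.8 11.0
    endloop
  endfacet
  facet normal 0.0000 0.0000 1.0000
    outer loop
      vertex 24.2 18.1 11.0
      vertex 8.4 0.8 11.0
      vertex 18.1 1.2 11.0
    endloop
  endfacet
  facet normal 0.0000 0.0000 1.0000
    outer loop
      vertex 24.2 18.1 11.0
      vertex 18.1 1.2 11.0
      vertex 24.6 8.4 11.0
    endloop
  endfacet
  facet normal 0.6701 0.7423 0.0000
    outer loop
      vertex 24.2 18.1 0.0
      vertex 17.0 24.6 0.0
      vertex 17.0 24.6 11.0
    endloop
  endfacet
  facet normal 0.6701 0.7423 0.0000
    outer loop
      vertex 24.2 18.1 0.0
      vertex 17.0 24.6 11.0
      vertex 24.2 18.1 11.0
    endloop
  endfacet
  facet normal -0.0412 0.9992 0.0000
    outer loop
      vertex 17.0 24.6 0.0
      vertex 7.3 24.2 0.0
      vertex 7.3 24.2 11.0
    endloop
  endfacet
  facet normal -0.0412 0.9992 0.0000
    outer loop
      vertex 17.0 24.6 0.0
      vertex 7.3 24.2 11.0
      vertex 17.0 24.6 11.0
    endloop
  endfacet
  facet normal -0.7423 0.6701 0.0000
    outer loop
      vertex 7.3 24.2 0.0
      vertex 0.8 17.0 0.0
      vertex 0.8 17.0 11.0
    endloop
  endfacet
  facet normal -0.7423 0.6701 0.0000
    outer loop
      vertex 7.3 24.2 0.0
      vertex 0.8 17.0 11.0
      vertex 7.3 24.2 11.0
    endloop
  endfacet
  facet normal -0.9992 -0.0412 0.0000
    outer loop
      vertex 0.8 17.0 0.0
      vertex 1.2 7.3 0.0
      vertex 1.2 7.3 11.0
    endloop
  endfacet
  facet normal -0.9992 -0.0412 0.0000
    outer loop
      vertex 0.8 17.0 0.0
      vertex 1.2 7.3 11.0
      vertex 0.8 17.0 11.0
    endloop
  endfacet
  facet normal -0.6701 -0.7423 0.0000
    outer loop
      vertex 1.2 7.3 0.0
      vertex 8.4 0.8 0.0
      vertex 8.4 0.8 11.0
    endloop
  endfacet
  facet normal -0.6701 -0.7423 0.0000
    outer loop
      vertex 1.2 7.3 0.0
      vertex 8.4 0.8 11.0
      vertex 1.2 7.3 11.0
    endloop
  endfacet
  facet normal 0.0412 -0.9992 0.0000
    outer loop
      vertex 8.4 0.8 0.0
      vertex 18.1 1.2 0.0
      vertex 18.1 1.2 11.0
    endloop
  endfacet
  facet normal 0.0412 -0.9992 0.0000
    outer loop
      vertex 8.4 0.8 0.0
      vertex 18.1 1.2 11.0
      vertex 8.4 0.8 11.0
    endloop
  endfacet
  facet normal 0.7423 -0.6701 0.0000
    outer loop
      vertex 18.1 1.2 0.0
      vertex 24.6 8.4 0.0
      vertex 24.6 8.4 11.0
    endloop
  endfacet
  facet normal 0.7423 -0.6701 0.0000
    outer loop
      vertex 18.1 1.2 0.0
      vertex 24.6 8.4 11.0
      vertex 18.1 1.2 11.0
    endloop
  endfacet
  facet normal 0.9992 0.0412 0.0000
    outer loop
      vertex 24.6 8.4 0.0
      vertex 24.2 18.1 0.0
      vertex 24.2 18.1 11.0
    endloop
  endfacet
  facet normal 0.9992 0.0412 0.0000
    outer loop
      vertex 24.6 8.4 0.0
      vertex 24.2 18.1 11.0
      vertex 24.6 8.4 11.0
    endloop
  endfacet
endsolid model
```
; perimeter-only toolpath
G21 ; units = mm
G90 ; absolute positioning
G28 ; home
; layer 1
G0 Z3.7
G0 X24.2 Y18.1
G1 X17.0 Y24.6
G1 X7.3 Y24.2
G1 X0.8 Y17.0
G1 X1.2 Y7.3
G1 X8.4 Y0.8
G1 X18.1 Y1.2
G1 X24.6 Y8.4
G1 X24.2 Y18.1
; layer 2
G0 Z7.3
G0 X24.2 Y18.1
G1 X17.0 Y24.6
G1 X7.3 Y24.2
G1 X0.8 Y17.0
G1 X1.2 Y7.3
G1 X8.4 Y0.8
G1 X18.1 Y1.2
G1 X24.6 Y8.4
G1 X24.2 Y18.1
; layer 3
G0 Z11.0
G0 X24.2 Y18.1
G1 X17.0 Y24.6
G1 X7.3 Y24.2
G1 X0.8 Y17.0
G1 X1.2 Y7.3
G1 X8.4 Y0.8
G1 X18.1 Y1.2
G1 X24.6 Y8.4
G1 X24.2 Y18.1
M2 ; end

The solid is a regular 8-sided prism (a cylinder approximated with 8 flat sides), circumscribed radius ≈ 12.7 mm, height ≈ 11 mm. Slicing at Δz = 3.7 mm — 3 equal slices spanning the solid's height, so layer i sits at z = i·h/3 — gives 3 non-empty perimeters. Each is a 8-segment closed polygon; G0 lifts to the layer z and rapids to the start vertex, then G1 traces the edges.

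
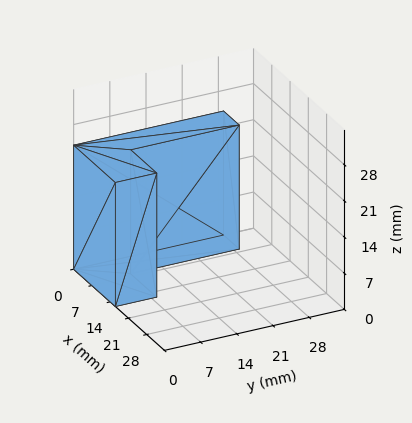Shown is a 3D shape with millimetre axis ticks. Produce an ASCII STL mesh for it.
Reading the render: the shape is an L-shaped prism: outer 16 × 29 mm, arm thicknesses ≈ 8 mm (horizontal) and 6 mm (vertical), extruded 24 mm in z (dimensions read to the nearest mm from the axis ticks). For the STL, each face is triangulated and given an outward normal.

solid part
  facet normal 0.0000 0.0000 -1.0000
    outer loop
      vertex 16.00 8.00 0.00
      vertex 16.00 0.00 0.00
      vertex 0.00 0.00 0.00
    endloop
  endfacet
  facet normal 0.0000 0.0000 -1.0000
    outer loop
      vertex 6.00 8.00 0.00
      vertex 16.00 8.00 0.00
      vertex 0.00 0.00 0.00
    endloop
  endfacet
  facet normal 0.0000 0.0000 -1.0000
    outer loop
      vertex 6.00 29.00 0.00
      vertex 6.00 8.00 0.00
      vertex 0.00 0.00 0.00
    endloop
  endfacet
  facet normal 0.0000 0.0000 -1.0000
    outer loop
      vertex 0.00 29.00 0.00
      vertex 6.00 29.00 0.00
      vertex 0.00 0.00 0.00
    endloop
  endfacet
  facet normal 0.0000 0.0000 1.0000
    outer loop
      vertex 0.00 0.00 24.00
      vertex 16.00 0.00 24.00
      vertex 16.00 8.00 24.00
    endloop
  endfacet
  facet normal 0.0000 0.0000 1.0000
    outer loop
      vertex 0.00 0.00 24.00
      vertex 16.00 8.00 24.00
      vertex 6.00 8.00 24.00
    endloop
  endfacet
  facet normal 0.0000 0.0000 1.0000
    outer loop
      vertex 0.00 0.00 24.00
      vertex 6.00 8.00 24.00
      vertex 6.00 29.00 24.00
    endloop
  endfacet
  facet normal 0.0000 0.0000 1.0000
    outer loop
      vertex 0.00 0.00 24.00
      vertex 6.00 29.00 24.00
      vertex 0.00 29.00 24.00
    endloop
  endfacet
  facet normal 0.0000 -1.0000 0.0000
    outer loop
      vertex 0.00 0.00 0.00
      vertex 16.00 0.00 0.00
      vertex 16.00 0.00 24.00
    endloop
  endfacet
  facet normal 0.0000 -1.0000 0.0000
    outer loop
      vertex 0.00 0.00 0.00
      vertex 16.00 0.00 24.00
      vertex 0.00 0.00 24.00
    endloop
  endfacet
  facet normal 1.0000 0.0000 0.0000
    outer loop
      vertex 16.00 0.00 0.00
      vertex 16.00 8.00 0.00
      vertex 16.00 8.00 24.00
    endloop
  endfacet
  facet normal 1.0000 0.0000 0.0000
    outer loop
      vertex 16.00 0.00 0.00
      vertex 16.00 8.00 24.00
      vertex 16.00 0.00 24.00
    endloop
  endfacet
  facet normal 0.0000 1.0000 0.0000
    outer loop
      vertex 16.00 8.00 0.00
      vertex 6.00 8.00 0.00
      vertex 6.00 8.00 24.00
    endloop
  endfacet
  facet normal 0.0000 1.0000 0.0000
    outer loop
      vertex 16.00 8.00 0.00
      vertex 6.00 8.00 24.00
      vertex 16.00 8.00 24.00
    endloop
  endfacet
  facet normal 1.0000 0.0000 0.0000
    outer loop
      vertex 6.00 8.00 0.00
      vertex 6.00 29.00 0.00
      vertex 6.00 29.00 24.00
    endloop
  endfacet
  facet normal 1.0000 0.0000 0.0000
    outer loop
      vertex 6.00 8.00 0.00
      vertex 6.00 29.00 24.00
      vertex 6.00 8.00 24.00
    endloop
  endfacet
  facet normal 0.0000 1.0000 0.0000
    outer loop
      vertex 6.00 29.00 0.00
      vertex 0.00 29.00 0.00
      vertex 0.00 29.00 24.00
    endloop
  endfacet
  facet normal 0.0000 1.0000 0.0000
    outer loop
      vertex 6.00 29.00 0.00
      vertex 0.00 29.00 24.00
      vertex 6.00 29.00 24.00
    endloop
  endfacet
  facet normal -1.0000 0.0000 0.0000
    outer loop
      vertex 0.00 29.00 0.00
      vertex 0.00 0.00 0.00
      vertex 0.00 0.00 24.00
    endloop
  endfacet
  facet normal -1.0000 0.0000 0.0000
    outer loop
      vertex 0.00 29.00 0.00
      vertex 0.00 0.00 24.00
      vertex 0.00 29.00 24.00
    endloop
  endfacet
endsolid part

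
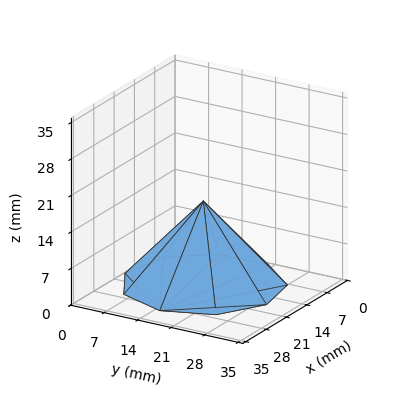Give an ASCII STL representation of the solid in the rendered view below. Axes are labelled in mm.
Reading the render: the shape is a regular 9-sided pyramid, base circumscribed radius ≈ 15 mm, apex at z ≈ 16 mm (dimensions read to the nearest mm from the axis ticks). For the STL, each face is triangulated and given an outward normal.

solid part
  facet normal 0.0000 0.0000 -1.0000
    outer loop
      vertex 17.60 29.77 0.00
      vertex 26.49 24.64 0.00
      vertex 30.00 15.00 0.00
    endloop
  endfacet
  facet normal 0.0000 0.0000 -1.0000
    outer loop
      vertex 7.50 27.99 0.00
      vertex 17.60 29.77 0.00
      vertex 30.00 15.00 0.00
    endloop
  endfacet
  facet normal 0.0000 0.0000 -1.0000
    outer loop
      vertex 0.90 20.13 0.00
      vertex 7.50 27.99 0.00
      vertex 30.00 15.00 0.00
    endloop
  endfacet
  facet normal 0.0000 0.0000 -1.0000
    outer loop
      vertex 0.90 9.87 0.00
      vertex 0.90 20.13 0.00
      vertex 30.00 15.00 0.00
    endloop
  endfacet
  facet normal 0.0000 0.0000 -1.0000
    outer loop
      vertex 7.50 2.01 0.00
      vertex 0.90 9.87 0.00
      vertex 30.00 15.00 0.00
    endloop
  endfacet
  facet normal 0.0000 0.0000 -1.0000
    outer loop
      vertex 17.60 0.23 0.00
      vertex 7.50 2.01 0.00
      vertex 30.00 15.00 0.00
    endloop
  endfacet
  facet normal 0.0000 0.0000 -1.0000
    outer loop
      vertex 26.49 5.36 0.00
      vertex 17.60 0.23 0.00
      vertex 30.00 15.00 0.00
    endloop
  endfacet
  facet normal 0.7051 0.2567 0.6610
    outer loop
      vertex 30.00 15.00 0.00
      vertex 26.49 24.64 0.00
      vertex 15.00 15.00 16.00
    endloop
  endfacet
  facet normal 0.3751 0.6500 0.6610
    outer loop
      vertex 26.49 24.64 0.00
      vertex 17.60 29.77 0.00
      vertex 15.00 15.00 16.00
    endloop
  endfacet
  facet normal -0.1302 0.7390 0.6610
    outer loop
      vertex 17.60 29.77 0.00
      vertex 7.50 27.99 0.00
      vertex 15.00 15.00 16.00
    endloop
  endfacet
  facet normal -0.5746 0.4825 0.6611
    outer loop
      vertex 7.50 27.99 0.00
      vertex 0.90 20.13 0.00
      vertex 15.00 15.00 16.00
    endloop
  endfacet
  facet normal -0.7502 0.0000 0.6612
    outer loop
      vertex 0.90 20.13 0.00
      vertex 0.90 9.87 0.00
      vertex 15.00 15.00 16.00
    endloop
  endfacet
  facet normal -0.5746 -0.4825 0.6611
    outer loop
      vertex 0.90 9.87 0.00
      vertex 7.50 2.01 0.00
      vertex 15.00 15.00 16.00
    endloop
  endfacet
  facet normal -0.1302 -0.7390 0.6610
    outer loop
      vertex 7.50 2.01 0.00
      vertex 17.60 0.23 0.00
      vertex 15.00 15.00 16.00
    endloop
  endfacet
  facet normal 0.3751 -0.6500 0.6610
    outer loop
      vertex 17.60 0.23 0.00
      vertex 26.49 5.36 0.00
      vertex 15.00 15.00 16.00
    endloop
  endfacet
  facet normal 0.7051 -0.2567 0.6610
    outer loop
      vertex 26.49 5.36 0.00
      vertex 30.00 15.00 0.00
      vertex 15.00 15.00 16.00
    endloop
  endfacet
endsolid part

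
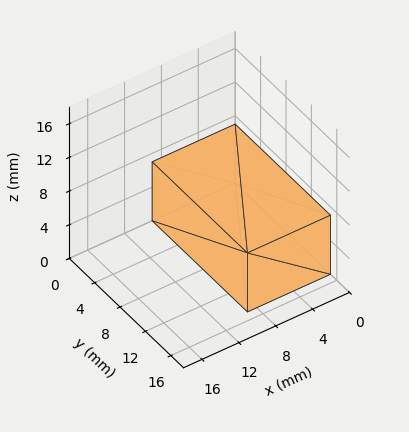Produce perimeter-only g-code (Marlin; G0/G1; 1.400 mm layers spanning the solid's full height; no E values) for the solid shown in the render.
Reading the render: the shape is a rectangular box, roughly 9 × 15 mm footprint and 7 mm tall (dimensions read to the nearest mm from the axis ticks). For the g-code, the solid's height is divided into equal slices at the stated Δz and each level perimeter traced with G1 moves after a G0 lift.

; perimeter-only toolpath
G21 ; units = mm
G90 ; absolute positioning
G28 ; home
; layer 1
G0 Z1.400
G0 X0.000 Y0.000
G1 X9.000 Y0.000
G1 X9.000 Y15.000
G1 X0.000 Y15.000
G1 X0.000 Y0.000
; layer 2
G0 Z2.800
G0 X0.000 Y0.000
G1 X9.000 Y0.000
G1 X9.000 Y15.000
G1 X0.000 Y15.000
G1 X0.000 Y0.000
; layer 3
G0 Z4.200
G0 X0.000 Y0.000
G1 X9.000 Y0.000
G1 X9.000 Y15.000
G1 X0.000 Y15.000
G1 X0.000 Y0.000
; layer 4
G0 Z5.600
G0 X0.000 Y0.000
G1 X9.000 Y0.000
G1 X9.000 Y15.000
G1 X0.000 Y15.000
G1 X0.000 Y0.000
; layer 5
G0 Z7.000
G0 X0.000 Y0.000
G1 X9.000 Y0.000
G1 X9.000 Y15.000
G1 X0.000 Y15.000
G1 X0.000 Y0.000
M2 ; end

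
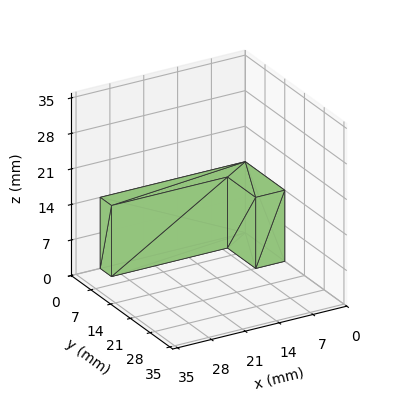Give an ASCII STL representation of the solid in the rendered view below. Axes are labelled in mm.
Reading the render: the shape is an L-shaped prism: outer 30 × 14 mm, arm thicknesses ≈ 4 mm (horizontal) and 6 mm (vertical), extruded 14 mm in z (dimensions read to the nearest mm from the axis ticks). For the STL, each face is triangulated and given an outward normal.

solid part
  facet normal 0.0000 0.0000 -1.0000
    outer loop
      vertex 30.00 4.00 0.00
      vertex 30.00 0.00 0.00
      vertex 0.00 0.00 0.00
    endloop
  endfacet
  facet normal 0.0000 0.0000 -1.0000
    outer loop
      vertex 6.00 4.00 0.00
      vertex 30.00 4.00 0.00
      vertex 0.00 0.00 0.00
    endloop
  endfacet
  facet normal 0.0000 0.0000 -1.0000
    outer loop
      vertex 6.00 14.00 0.00
      vertex 6.00 4.00 0.00
      vertex 0.00 0.00 0.00
    endloop
  endfacet
  facet normal 0.0000 0.0000 -1.0000
    outer loop
      vertex 0.00 14.00 0.00
      vertex 6.00 14.00 0.00
      vertex 0.00 0.00 0.00
    endloop
  endfacet
  facet normal 0.0000 0.0000 1.0000
    outer loop
      vertex 0.00 0.00 14.00
      vertex 30.00 0.00 14.00
      vertex 30.00 4.00 14.00
    endloop
  endfacet
  facet normal 0.0000 0.0000 1.0000
    outer loop
      vertex 0.00 0.00 14.00
      vertex 30.00 4.00 14.00
      vertex 6.00 4.00 14.00
    endloop
  endfacet
  facet normal 0.0000 0.0000 1.0000
    outer loop
      vertex 0.00 0.00 14.00
      vertex 6.00 4.00 14.00
      vertex 6.00 14.00 14.00
    endloop
  endfacet
  facet normal 0.0000 0.0000 1.0000
    outer loop
      vertex 0.00 0.00 14.00
      vertex 6.00 14.00 14.00
      vertex 0.00 14.00 14.00
    endloop
  endfacet
  facet normal 0.0000 -1.0000 0.0000
    outer loop
      vertex 0.00 0.00 0.00
      vertex 30.00 0.00 0.00
      vertex 30.00 0.00 14.00
    endloop
  endfacet
  facet normal 0.0000 -1.0000 0.0000
    outer loop
      vertex 0.00 0.00 0.00
      vertex 30.00 0.00 14.00
      vertex 0.00 0.00 14.00
    endloop
  endfacet
  facet normal 1.0000 0.0000 0.0000
    outer loop
      vertex 30.00 0.00 0.00
      vertex 30.00 4.00 0.00
      vertex 30.00 4.00 14.00
    endloop
  endfacet
  facet normal 1.0000 0.0000 0.0000
    outer loop
      vertex 30.00 0.00 0.00
      vertex 30.00 4.00 14.00
      vertex 30.00 0.00 14.00
    endloop
  endfacet
  facet normal 0.0000 1.0000 0.0000
    outer loop
      vertex 30.00 4.00 0.00
      vertex 6.00 4.00 0.00
      vertex 6.00 4.00 14.00
    endloop
  endfacet
  facet normal 0.0000 1.0000 0.0000
    outer loop
      vertex 30.00 4.00 0.00
      vertex 6.00 4.00 14.00
      vertex 30.00 4.00 14.00
    endloop
  endfacet
  facet normal 1.0000 0.0000 0.0000
    outer loop
      vertex 6.00 4.00 0.00
      vertex 6.00 14.00 0.00
      vertex 6.00 14.00 14.00
    endloop
  endfacet
  facet normal 1.0000 0.0000 0.0000
    outer loop
      vertex 6.00 4.00 0.00
      vertex 6.00 14.00 14.00
      vertex 6.00 4.00 14.00
    endloop
  endfacet
  facet normal 0.0000 1.0000 0.0000
    outer loop
      vertex 6.00 14.00 0.00
      vertex 0.00 14.00 0.00
      vertex 0.00 14.00 14.00
    endloop
  endfacet
  facet normal 0.0000 1.0000 0.0000
    outer loop
      vertex 6.00 14.00 0.00
      vertex 0.00 14.00 14.00
      vertex 6.00 14.00 14.00
    endloop
  endfacet
  facet normal -1.0000 0.0000 0.0000
    outer loop
      vertex 0.00 14.00 0.00
      vertex 0.00 0.00 0.00
      vertex 0.00 0.00 14.00
    endloop
  endfacet
  facet normal -1.0000 0.0000 0.0000
    outer loop
      vertex 0.00 14.00 0.00
      vertex 0.00 0.00 14.00
      vertex 0.00 14.00 14.00
    endloop
  endfacet
endsolid part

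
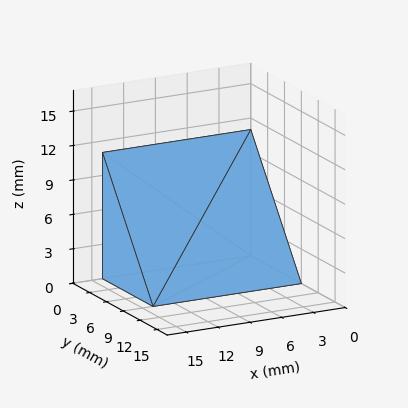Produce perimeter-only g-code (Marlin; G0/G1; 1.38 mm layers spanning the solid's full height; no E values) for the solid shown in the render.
Reading the render: the shape is a wedge (ramp): 14 × 9 mm base, rising to 11 mm along the y=0 edge and sloping linearly to z=0 at y=9 (dimensions read to the nearest mm from the axis ticks). For the g-code, the solid's height is divided into equal slices at the stated Δz and each level perimeter traced with G1 moves after a G0 lift.

; perimeter-only toolpath
G21 ; units = mm
G90 ; absolute positioning
G28 ; home
; layer 1
G0 Z1.38
G0 X0.00 Y0.00
G1 X14.00 Y0.00
G1 X14.00 Y7.88
G1 X0.00 Y7.88
G1 X0.00 Y0.00
; layer 2
G0 Z2.75
G0 X0.00 Y0.00
G1 X14.00 Y0.00
G1 X14.00 Y6.75
G1 X0.00 Y6.75
G1 X0.00 Y0.00
; layer 3
G0 Z4.12
G0 X0.00 Y0.00
G1 X14.00 Y0.00
G1 X14.00 Y5.62
G1 X0.00 Y5.62
G1 X0.00 Y0.00
; layer 4
G0 Z5.50
G0 X0.00 Y0.00
G1 X14.00 Y0.00
G1 X14.00 Y4.50
G1 X0.00 Y4.50
G1 X0.00 Y0.00
; layer 5
G0 Z6.88
G0 X0.00 Y0.00
G1 X14.00 Y0.00
G1 X14.00 Y3.38
G1 X0.00 Y3.38
G1 X0.00 Y0.00
; layer 6
G0 Z8.25
G0 X0.00 Y0.00
G1 X14.00 Y0.00
G1 X14.00 Y2.25
G1 X0.00 Y2.25
G1 X0.00 Y0.00
; layer 7
G0 Z9.62
G0 X0.00 Y0.00
G1 X14.00 Y0.00
G1 X14.00 Y1.12
G1 X0.00 Y1.12
G1 X0.00 Y0.00
M2 ; end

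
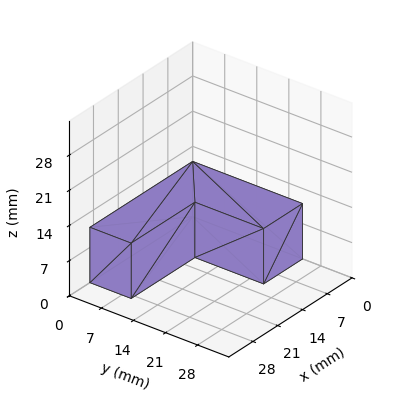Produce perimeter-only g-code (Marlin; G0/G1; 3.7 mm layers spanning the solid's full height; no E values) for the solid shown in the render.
Reading the render: the shape is an L-shaped prism: outer 29 × 24 mm, arm thicknesses ≈ 9 mm (horizontal) and 11 mm (vertical), extruded 11 mm in z (dimensions read to the nearest mm from the axis ticks). For the g-code, the solid's height is divided into equal slices at the stated Δz and each level perimeter traced with G1 moves after a G0 lift.

; perimeter-only toolpath
G21 ; units = mm
G90 ; absolute positioning
G28 ; home
; layer 1
G0 Z3.7
G0 X0.0 Y0.0
G1 X29.0 Y0.0
G1 X29.0 Y9.0
G1 X11.0 Y9.0
G1 X11.0 Y24.0
G1 X0.0 Y24.0
G1 X0.0 Y0.0
; layer 2
G0 Z7.3
G0 X0.0 Y0.0
G1 X29.0 Y0.0
G1 X29.0 Y9.0
G1 X11.0 Y9.0
G1 X11.0 Y24.0
G1 X0.0 Y24.0
G1 X0.0 Y0.0
; layer 3
G0 Z11.0
G0 X0.0 Y0.0
G1 X29.0 Y0.0
G1 X29.0 Y9.0
G1 X11.0 Y9.0
G1 X11.0 Y24.0
G1 X0.0 Y24.0
G1 X0.0 Y0.0
M2 ; end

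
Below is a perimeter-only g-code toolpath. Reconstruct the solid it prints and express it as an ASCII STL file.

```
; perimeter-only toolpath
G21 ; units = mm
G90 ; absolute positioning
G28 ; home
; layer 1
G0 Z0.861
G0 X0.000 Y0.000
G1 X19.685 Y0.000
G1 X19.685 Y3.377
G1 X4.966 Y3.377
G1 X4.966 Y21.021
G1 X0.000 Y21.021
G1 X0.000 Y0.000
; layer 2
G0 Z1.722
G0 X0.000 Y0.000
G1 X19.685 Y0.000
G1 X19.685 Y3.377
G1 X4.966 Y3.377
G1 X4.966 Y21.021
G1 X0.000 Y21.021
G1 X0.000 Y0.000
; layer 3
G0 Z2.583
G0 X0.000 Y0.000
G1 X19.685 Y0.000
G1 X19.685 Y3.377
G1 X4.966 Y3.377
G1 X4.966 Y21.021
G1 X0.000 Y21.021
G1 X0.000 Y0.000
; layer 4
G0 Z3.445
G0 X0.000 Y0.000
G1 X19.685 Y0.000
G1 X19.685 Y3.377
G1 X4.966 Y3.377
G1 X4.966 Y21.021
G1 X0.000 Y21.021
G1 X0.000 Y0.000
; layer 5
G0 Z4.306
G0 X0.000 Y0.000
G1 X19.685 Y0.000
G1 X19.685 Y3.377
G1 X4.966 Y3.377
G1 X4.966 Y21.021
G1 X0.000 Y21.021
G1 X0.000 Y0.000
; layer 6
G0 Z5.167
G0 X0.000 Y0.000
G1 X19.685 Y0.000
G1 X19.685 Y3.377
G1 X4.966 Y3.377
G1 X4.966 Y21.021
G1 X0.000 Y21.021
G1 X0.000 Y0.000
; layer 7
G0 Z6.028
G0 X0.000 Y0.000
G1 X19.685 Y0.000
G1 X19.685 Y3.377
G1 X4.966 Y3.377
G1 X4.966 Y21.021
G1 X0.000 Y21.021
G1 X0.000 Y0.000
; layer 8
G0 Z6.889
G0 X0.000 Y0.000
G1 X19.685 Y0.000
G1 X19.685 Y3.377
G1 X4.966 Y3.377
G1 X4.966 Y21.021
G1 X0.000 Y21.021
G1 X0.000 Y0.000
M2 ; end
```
solid part
  facet normal 0.0000 0.0000 -1.0000
    outer loop
      vertex 19.685 3.377 0.000
      vertex 19.685 0.000 0.000
      vertex 0.000 0.000 0.000
    endloop
  endfacet
  facet normal 0.0000 0.0000 -1.0000
    outer loop
      vertex 4.966 3.377 0.000
      vertex 19.685 3.377 0.000
      vertex 0.000 0.000 0.000
    endloop
  endfacet
  facet normal 0.0000 0.0000 -1.0000
    outer loop
      vertex 4.966 21.021 0.000
      vertex 4.966 3.377 0.000
      vertex 0.000 0.000 0.000
    endloop
  endfacet
  facet normal 0.0000 0.0000 -1.0000
    outer loop
      vertex 0.000 21.021 0.000
      vertex 4.966 21.021 0.000
      vertex 0.000 0.000 0.000
    endloop
  endfacet
  facet normal 0.0000 0.0000 1.0000
    outer loop
      vertex 0.000 0.000 6.889
      vertex 19.685 0.000 6.889
      vertex 19.685 3.377 6.889
    endloop
  endfacet
  facet normal 0.0000 0.0000 1.0000
    outer loop
      vertex 0.000 0.000 6.889
      vertex 19.685 3.377 6.889
      vertex 4.966 3.377 6.889
    endloop
  endfacet
  facet normal 0.0000 0.0000 1.0000
    outer loop
      vertex 0.000 0.000 6.889
      vertex 4.966 3.377 6.889
      vertex 4.966 21.021 6.889
    endloop
  endfacet
  facet normal 0.0000 0.0000 1.0000
    outer loop
      vertex 0.000 0.000 6.889
      vertex 4.966 21.021 6.889
      vertex 0.000 21.021 6.889
    endloop
  endfacet
  facet normal 0.0000 -1.0000 0.0000
    outer loop
      vertex 0.000 0.000 0.000
      vertex 19.685 0.000 0.000
      vertex 19.685 0.000 6.889
    endloop
  endfacet
  facet normal 0.0000 -1.0000 0.0000
    outer loop
      vertex 0.000 0.000 0.000
      vertex 19.685 0.000 6.889
      vertex 0.000 0.000 6.889
    endloop
  endfacet
  facet normal 1.0000 0.0000 0.0000
    outer loop
      vertex 19.685 0.000 0.000
      vertex 19.685 3.377 0.000
      vertex 19.685 3.377 6.889
    endloop
  endfacet
  facet normal 1.0000 0.0000 0.0000
    outer loop
      vertex 19.685 0.000 0.000
      vertex 19.685 3.377 6.889
      vertex 19.685 0.000 6.889
    endloop
  endfacet
  facet normal 0.0000 1.0000 0.0000
    outer loop
      vertex 19.685 3.377 0.000
      vertex 4.966 3.377 0.000
      vertex 4.966 3.377 6.889
    endloop
  endfacet
  facet normal 0.0000 1.0000 0.0000
    outer loop
      vertex 19.685 3.377 0.000
      vertex 4.966 3.377 6.889
      vertex 19.685 3.377 6.889
    endloop
  endfacet
  facet normal 1.0000 0.0000 0.0000
    outer loop
      vertex 4.966 3.377 0.000
      vertex 4.966 21.021 0.000
      vertex 4.966 21.021 6.889
    endloop
  endfacet
  facet normal 1.0000 0.0000 0.0000
    outer loop
      vertex 4.966 3.377 0.000
      vertex 4.966 21.021 6.889
      vertex 4.966 3.377 6.889
    endloop
  endfacet
  facet normal 0.0000 1.0000 0.0000
    outer loop
      vertex 4.966 21.021 0.000
      vertex 0.000 21.021 0.000
      vertex 0.000 21.021 6.889
    endloop
  endfacet
  facet normal 0.0000 1.0000 0.0000
    outer loop
      vertex 4.966 21.021 0.000
      vertex 0.000 21.021 6.889
      vertex 4.966 21.021 6.889
    endloop
  endfacet
  facet normal -1.0000 0.0000 0.0000
    outer loop
      vertex 0.000 21.021 0.000
      vertex 0.000 0.000 0.000
      vertex 0.000 0.000 6.889
    endloop
  endfacet
  facet normal -1.0000 0.0000 0.0000
    outer loop
      vertex 0.000 21.021 0.000
      vertex 0.000 0.000 6.889
      vertex 0.000 21.021 6.889
    endloop
  endfacet
endsolid part

The G0 Z moves step by Δz≈0.861 mm. Every layer's G1 loop is the same polygon, so the solid is a straight extrusion of it from z=0 to z≈6.89. Closing with flat bottom and top caps and triangulating gives 20 facets — an L-shaped prism: outer 19.7 × 21 mm, arm thicknesses ≈ 3.38 mm (horizontal) and 4.97 mm (vertical), extruded 6.89 mm in z.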